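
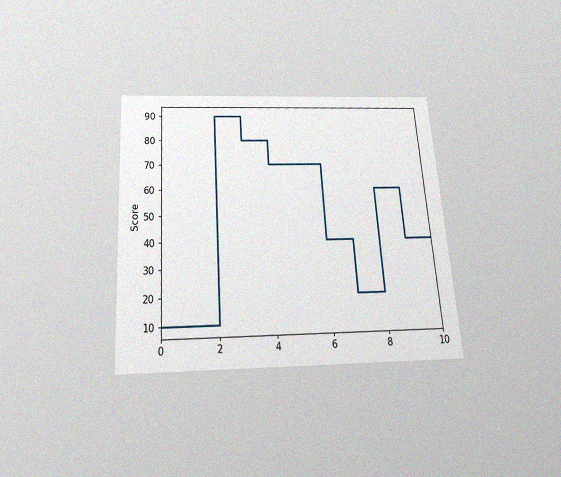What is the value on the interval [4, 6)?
70

The chart is tilted about 4° counter-clockwise and viewed slightly from below, with some photo noise. On [4, 6) the step sits at 70.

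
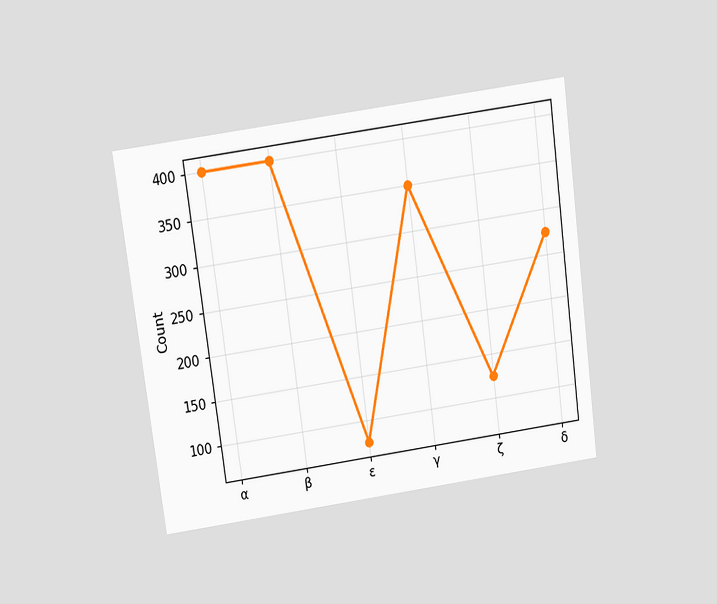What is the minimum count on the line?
75

The chart is tilted about 8° counter-clockwise and viewed slightly from above. The lowest point is at ε, and reading across to the y-axis gives 75.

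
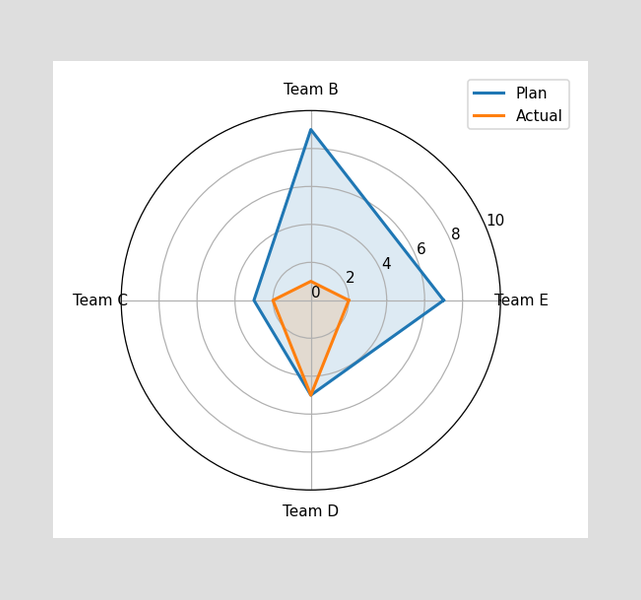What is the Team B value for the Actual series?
On the Team B axis, Actual reaches 1.

1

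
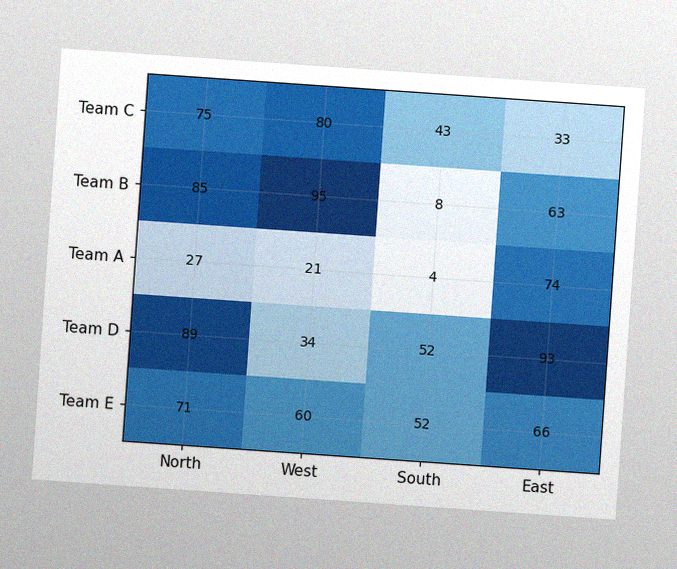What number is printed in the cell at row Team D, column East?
The chart is tilted about 4° clockwise, with some photo noise. The (Team D, East) cell reads 93.

93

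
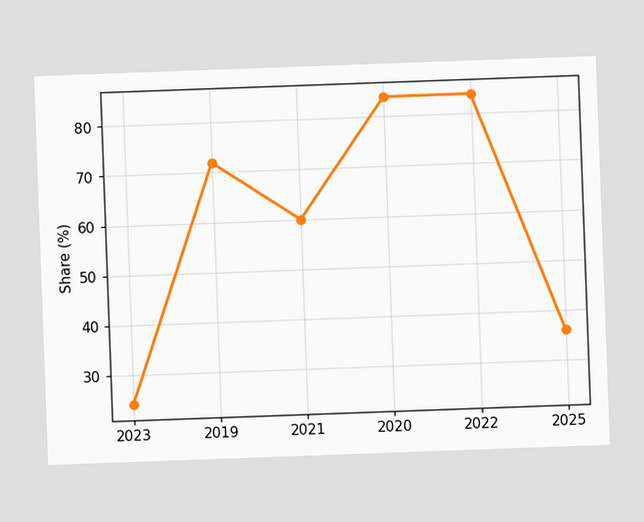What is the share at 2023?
24%

The chart is tilted about 2° counter-clockwise. At 2023, the line is at 24%.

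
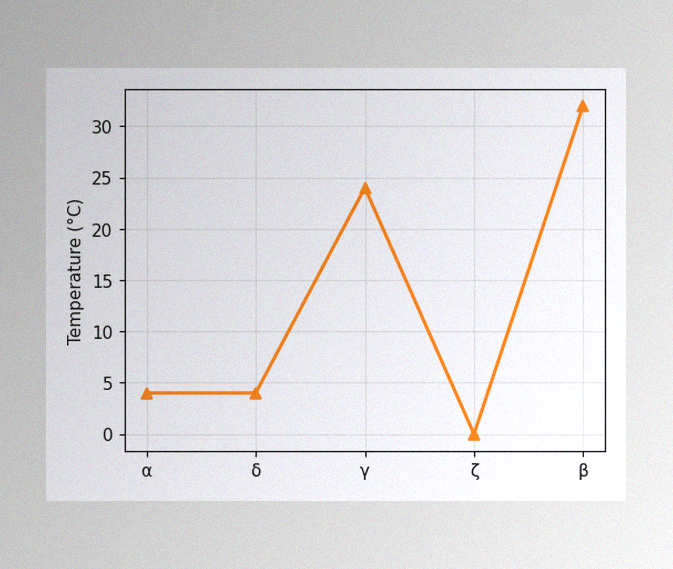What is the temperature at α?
4°C

The image has some photo noise and uneven lighting. At α, the line is at 4°C.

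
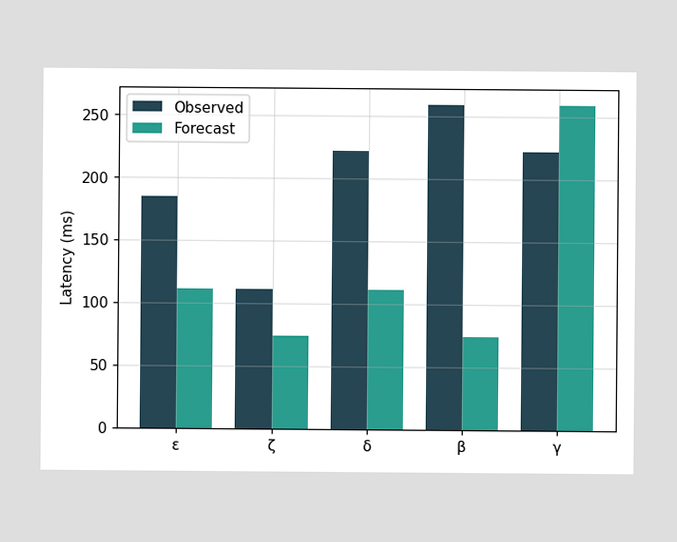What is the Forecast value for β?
The Forecast bar at β reaches 74ms on the y-axis.

74ms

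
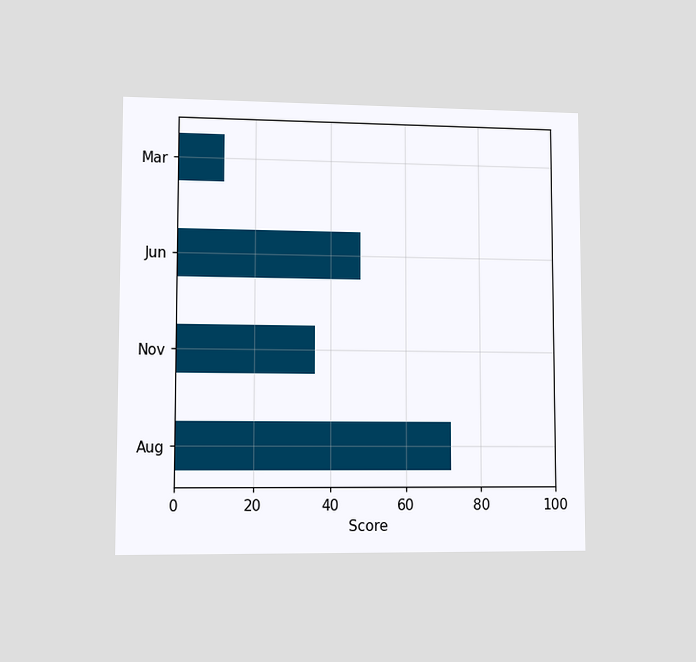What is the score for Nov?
36

The chart is viewed at a slight angle. Reading along the chart's x-axis, the Nov bar reaches 36.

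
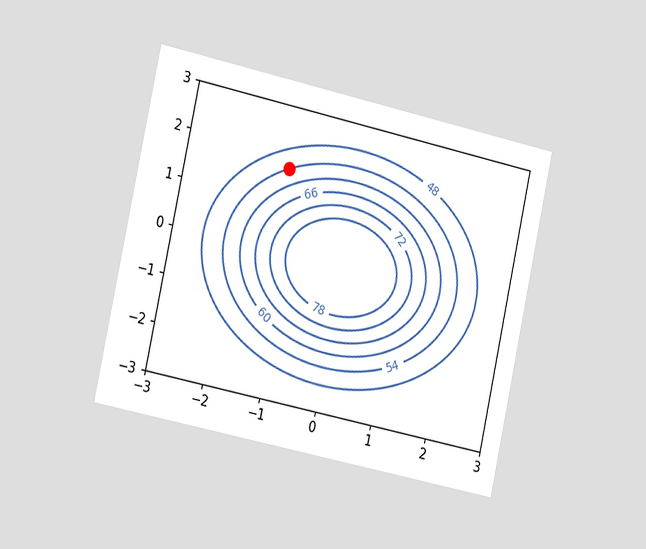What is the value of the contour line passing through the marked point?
The chart is tilted about 12° clockwise and viewed slightly from the left. The marked point sits on the contour labelled 54.

54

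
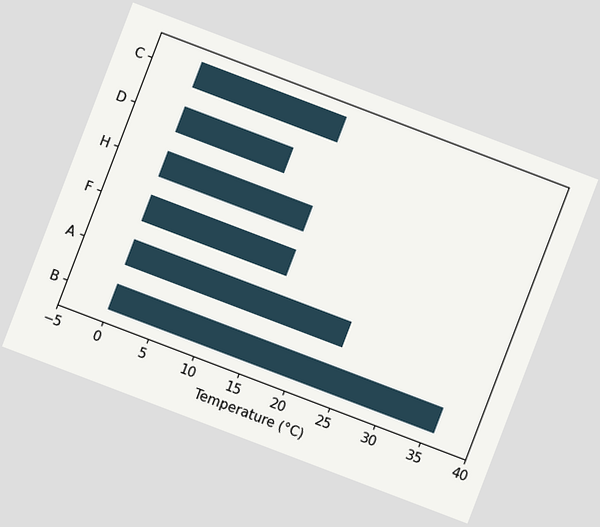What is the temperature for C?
The chart is tilted about 21° clockwise. Reading along the chart's x-axis, the C bar reaches 16°C.

16°C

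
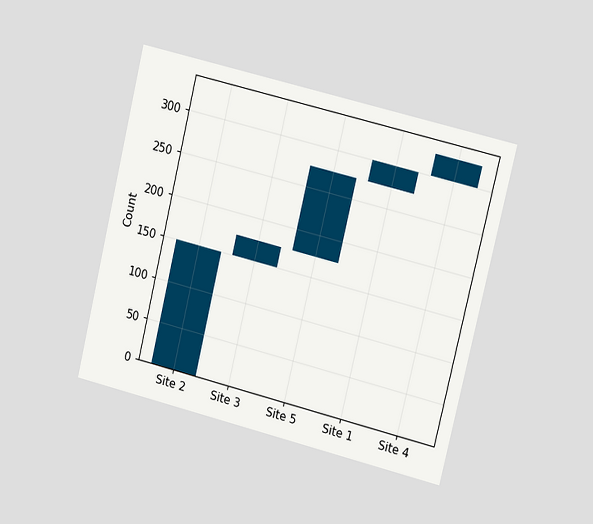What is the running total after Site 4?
325

The chart is tilted about 14° clockwise and viewed slightly from the right. After Site 4 the running total reaches 325.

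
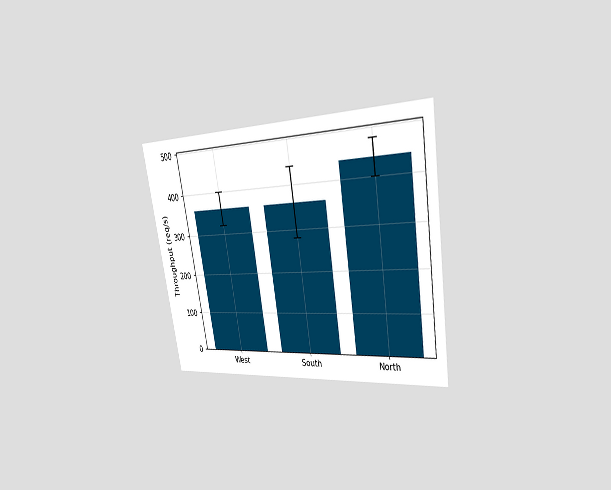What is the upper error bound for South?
The chart is tilted about 9° counter-clockwise and viewed slightly from the right. The South bar's upper whisker reaches 440req/s.

440req/s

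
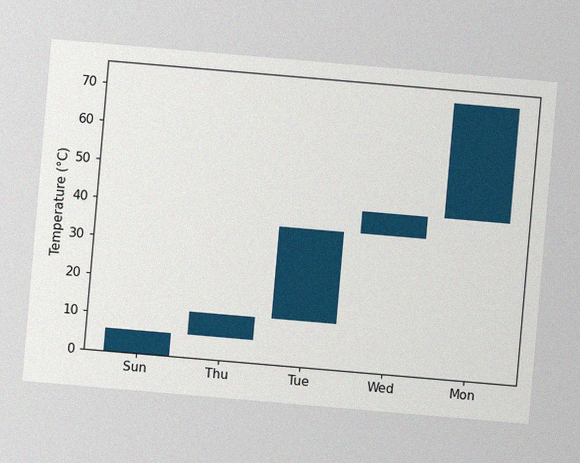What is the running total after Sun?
The chart is tilted about 5° clockwise, with some photo noise. After Sun the running total reaches 6°C.

6°C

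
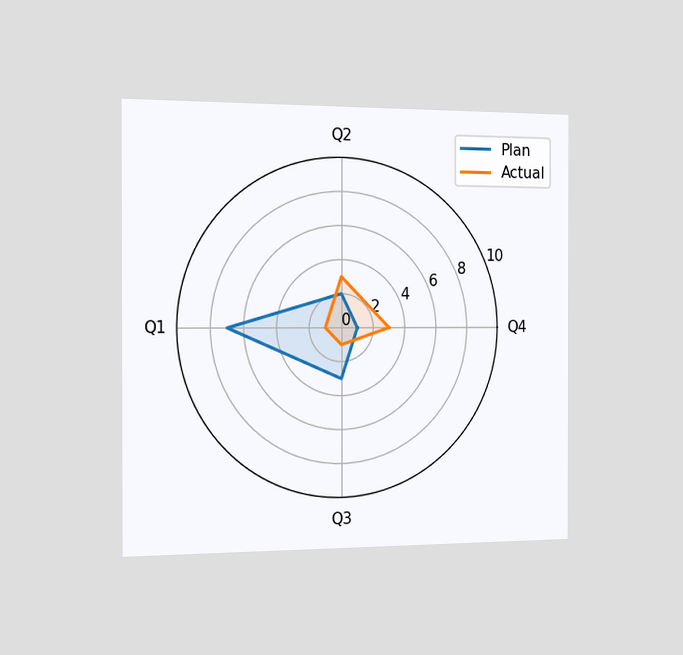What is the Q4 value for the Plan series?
The chart is viewed slightly from the left. On the Q4 axis, Plan reaches 1.

1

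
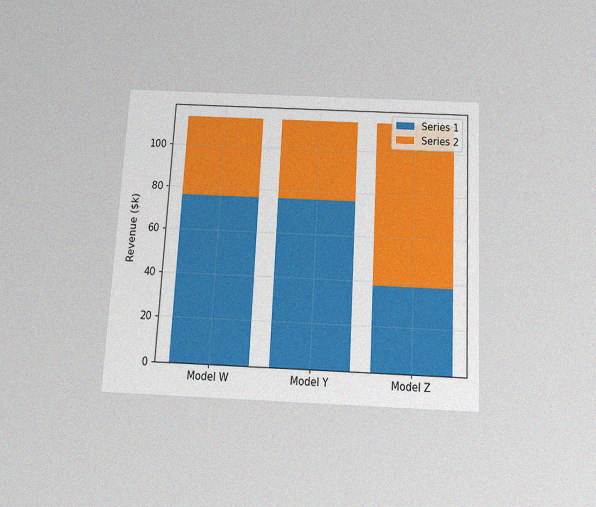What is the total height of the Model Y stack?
The chart is tilted about 3° clockwise and viewed slightly from below, with some photo noise. The Model Y stack's top reaches $114k on the y-axis.

$114k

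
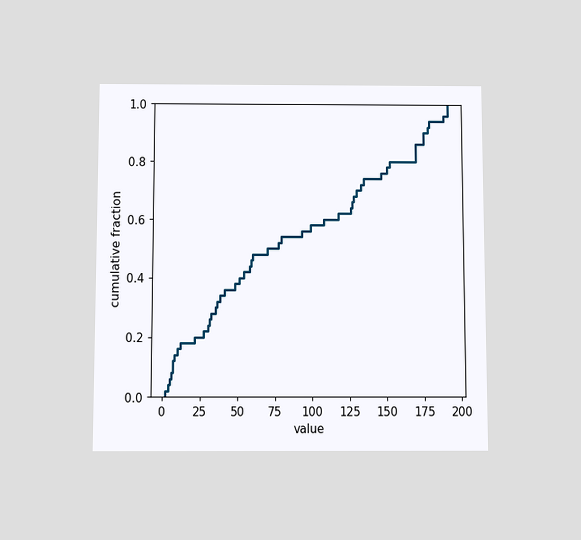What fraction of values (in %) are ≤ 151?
78%

The chart is viewed slightly from below. At x=151 the ECDF step is at 78%.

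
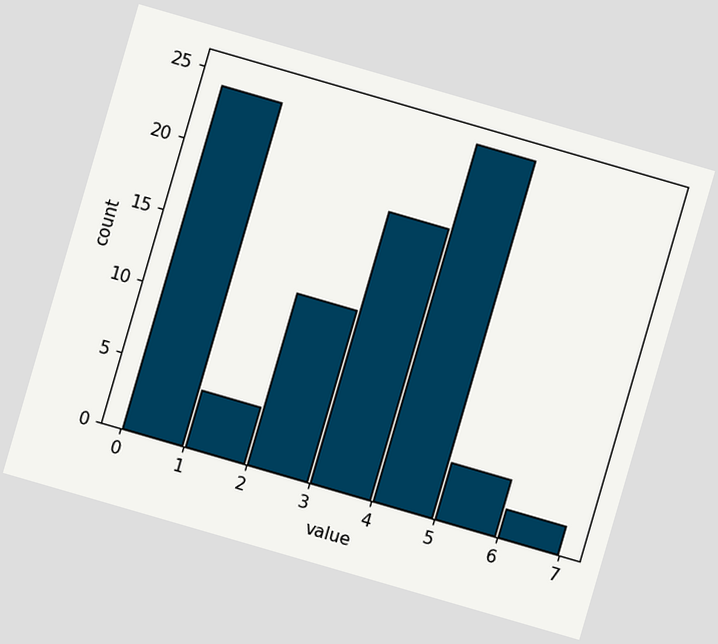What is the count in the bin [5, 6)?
The chart is tilted about 16° clockwise. The [5, 6) bin has height 4.

4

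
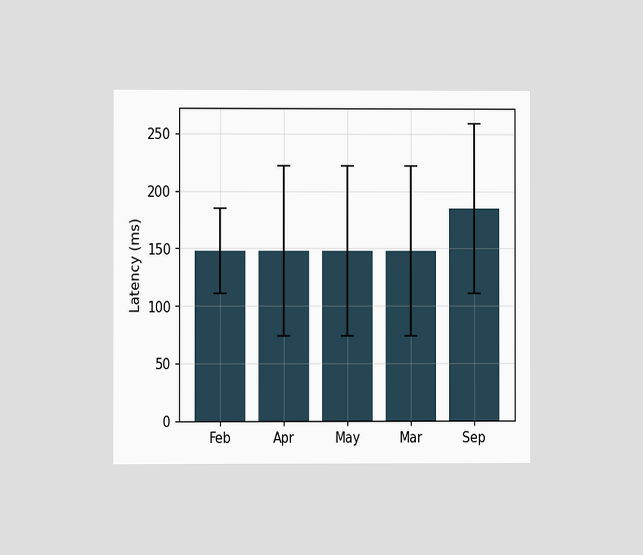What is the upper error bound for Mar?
The chart is viewed at a slight angle. The Mar bar's upper whisker reaches 222ms.

222ms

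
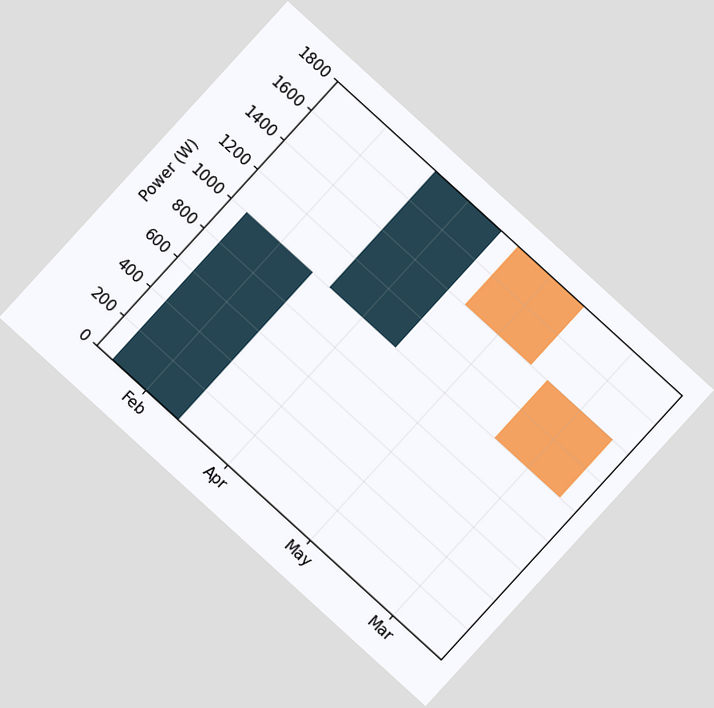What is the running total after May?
The chart is tilted about 42° clockwise. After May the running total reaches 1400W.

1400W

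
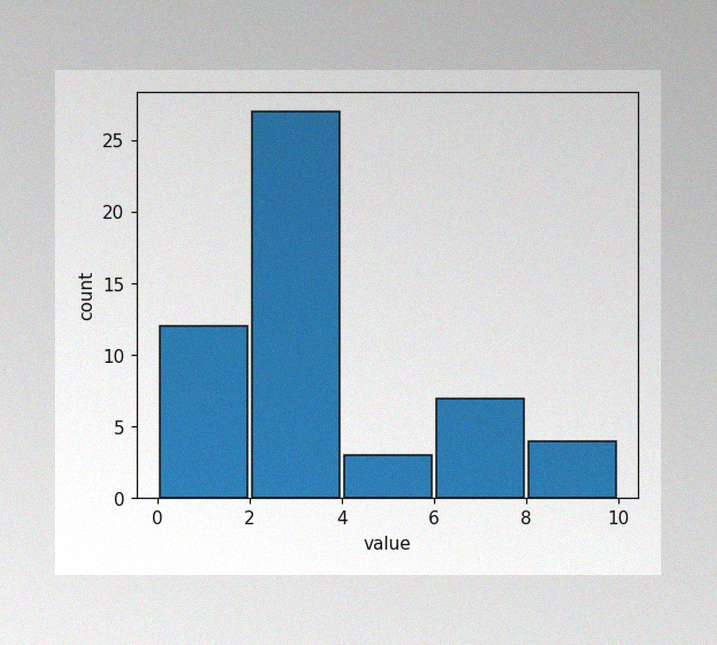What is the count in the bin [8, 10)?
The image has some photo noise and uneven lighting. The [8, 10) bin has height 4.

4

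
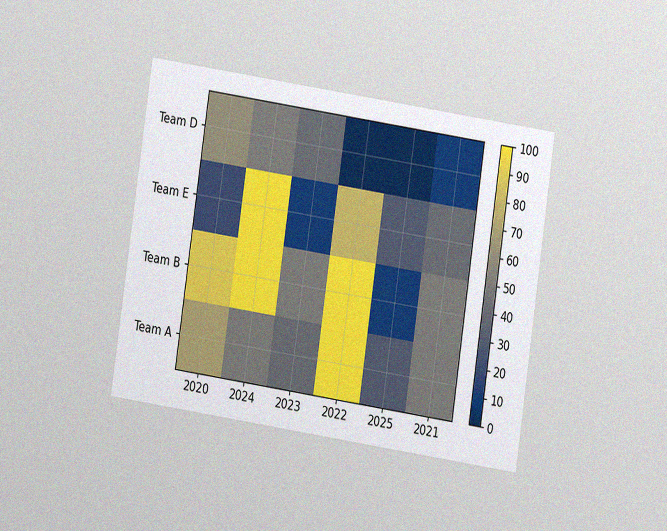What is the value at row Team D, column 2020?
The chart is tilted about 9° clockwise and viewed at a slight angle, with some photo noise. Matching cell (Team D, 2020) against the colorbar gives 60.

60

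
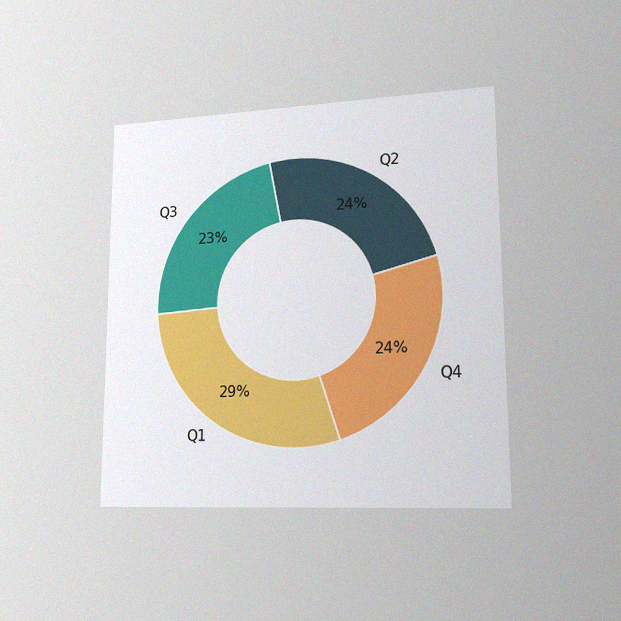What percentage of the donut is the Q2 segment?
The chart is viewed slightly from the right, with some photo noise. The Q2 segment takes up 24% of the ring.

24%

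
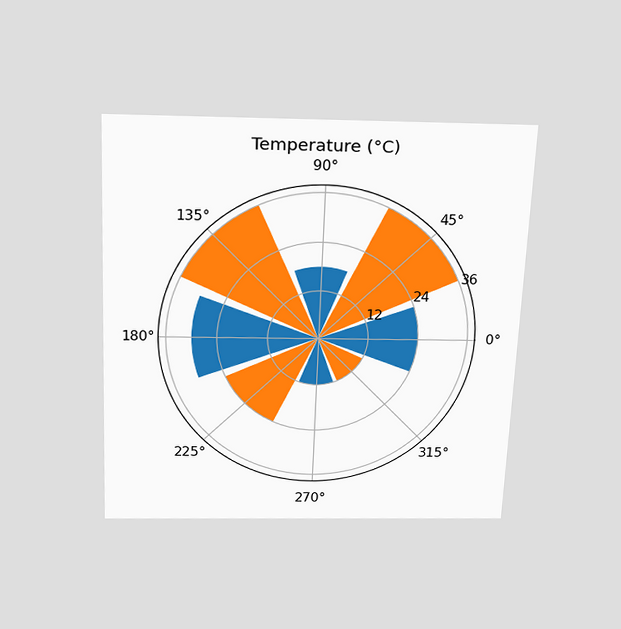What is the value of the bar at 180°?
The chart is tilted about 2° clockwise and viewed slightly from above. The bar at 180° reaches 30°C on the radial axis.

30°C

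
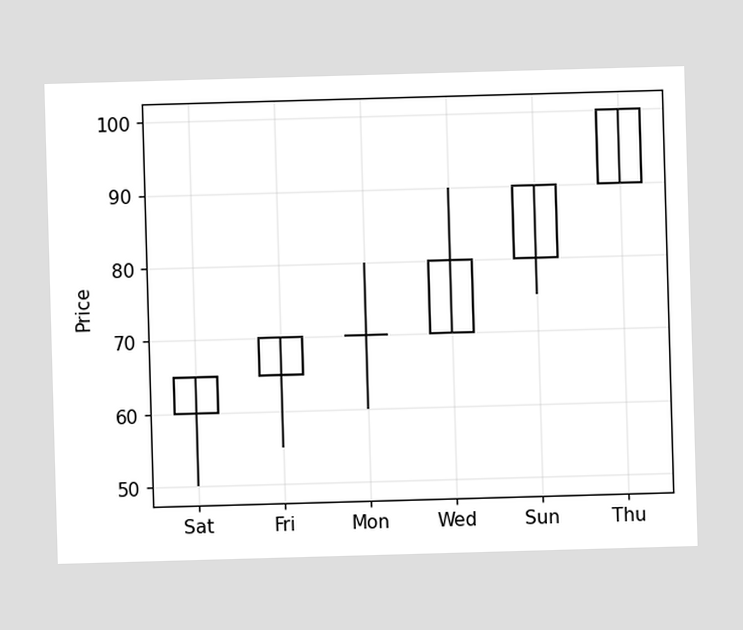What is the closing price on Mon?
70

The Mon candle closes at 70.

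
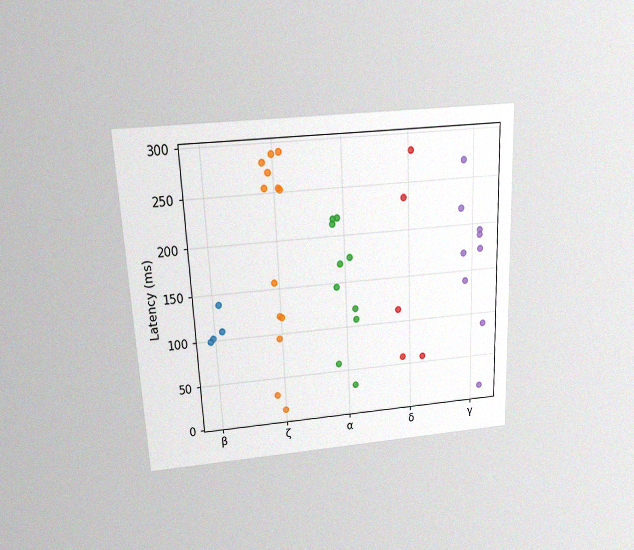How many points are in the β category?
The chart is tilted about 3° counter-clockwise and viewed slightly from above, with some photo noise. Counting the markers in the β column gives 4.

4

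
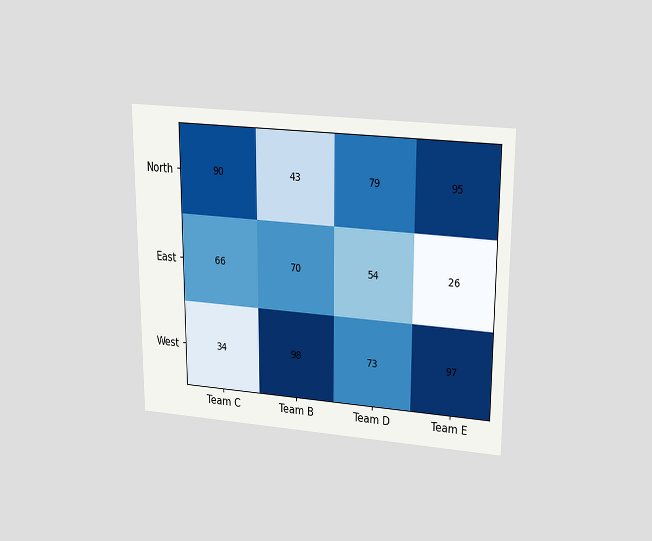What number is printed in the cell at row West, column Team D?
73

The chart is viewed slightly from above. The (West, Team D) cell reads 73.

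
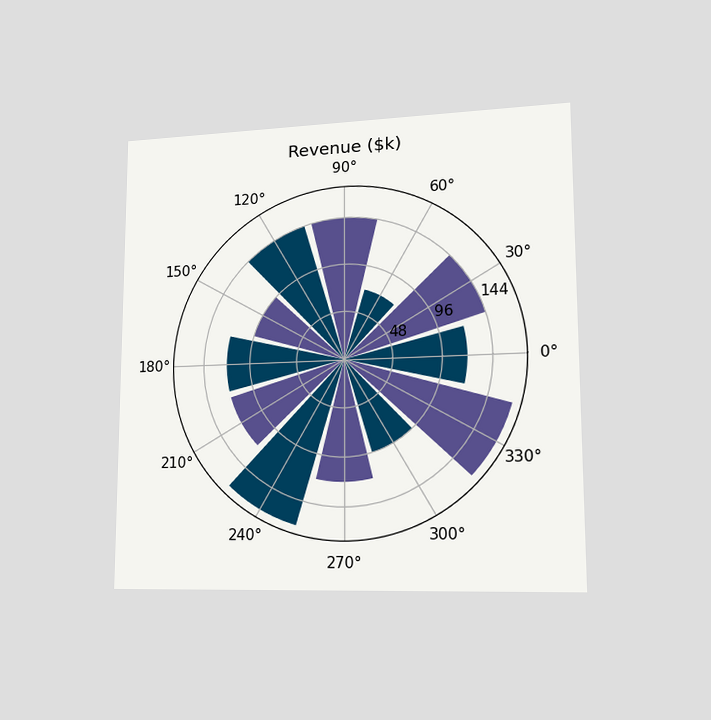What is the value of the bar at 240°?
$168k

The chart is viewed slightly from the right. The bar at 240° reaches $168k on the radial axis.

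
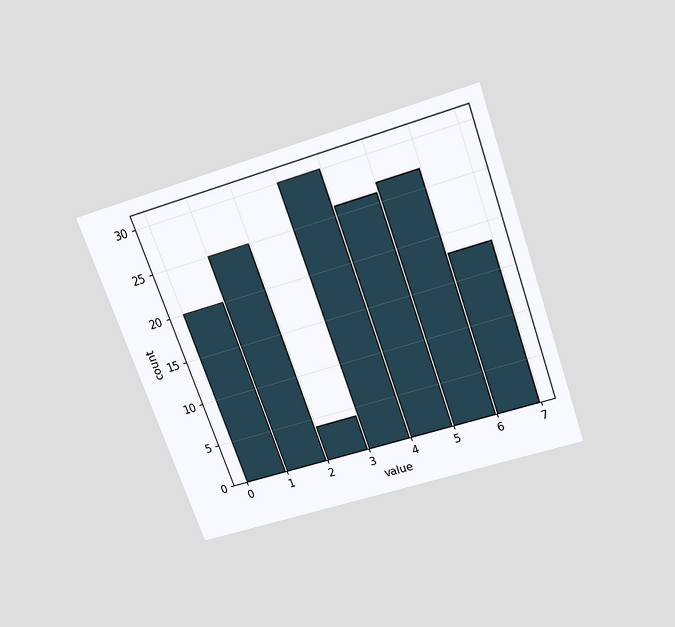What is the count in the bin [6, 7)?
18

The chart is tilted about 19° counter-clockwise and viewed slightly from above. The [6, 7) bin has height 18.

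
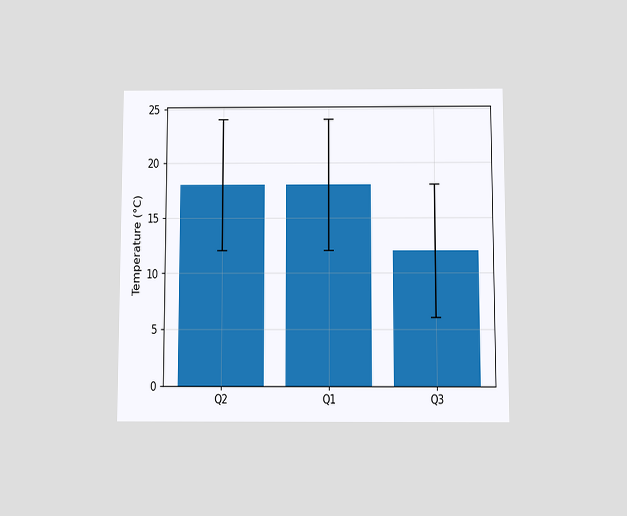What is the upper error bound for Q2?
The chart is viewed slightly from below. The Q2 bar's upper whisker reaches 24°C.

24°C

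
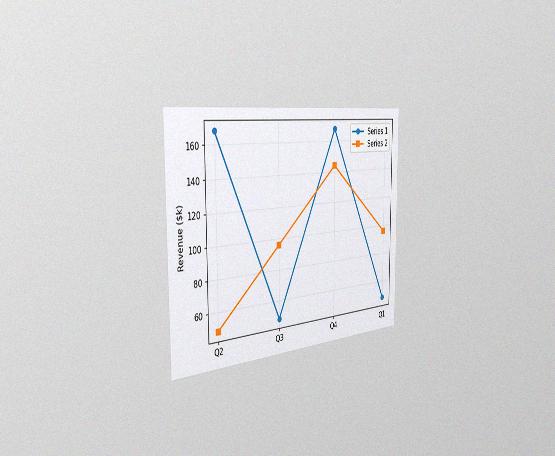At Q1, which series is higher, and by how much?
The chart is viewed slightly from the left, with some photo noise. At Q1, Series 2 sits above the other line by $48k.

Series 2, by $48k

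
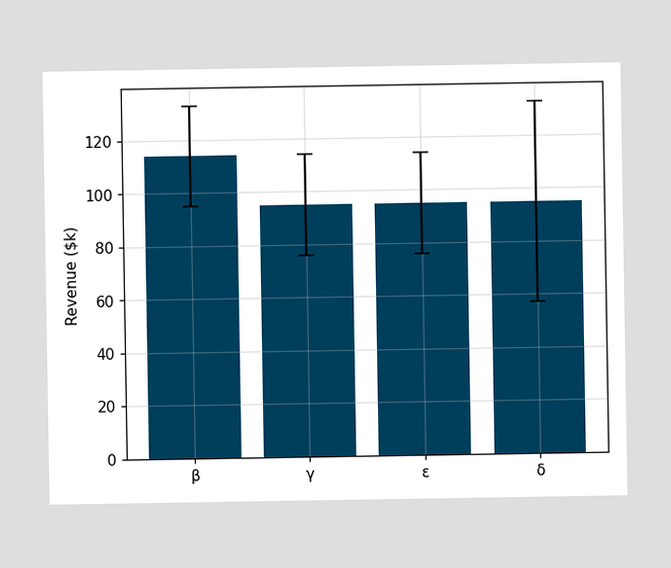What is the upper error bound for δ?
$133k

The δ bar's upper whisker reaches $133k.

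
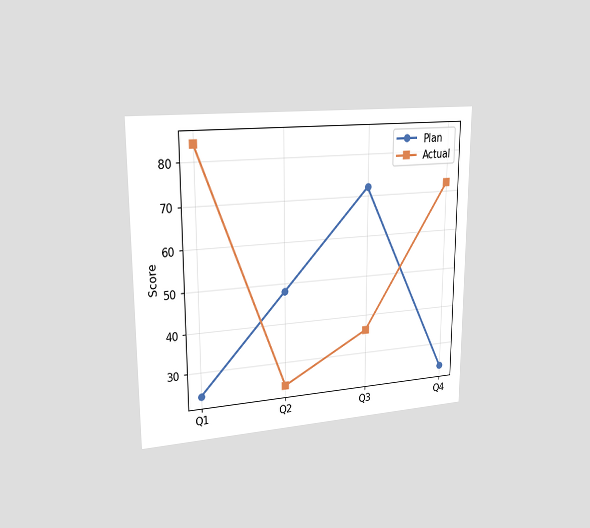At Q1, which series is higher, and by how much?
The chart is viewed slightly from the left. At Q1, Actual sits above the other line by 60.

Actual, by 60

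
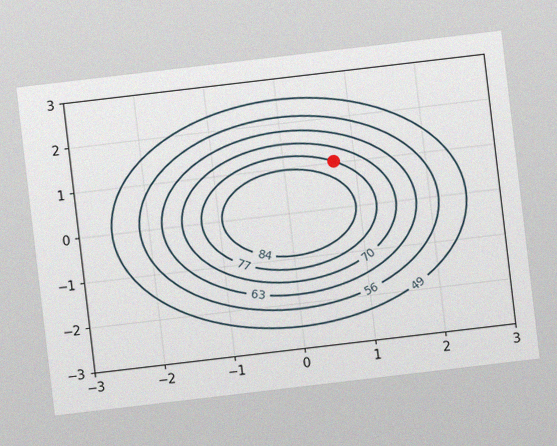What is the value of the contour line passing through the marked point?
The chart is tilted about 7° counter-clockwise, with some photo noise. The marked point sits on the contour labelled 77.

77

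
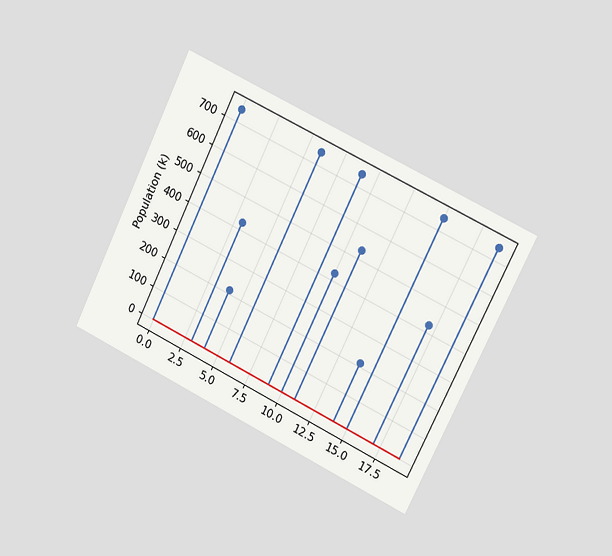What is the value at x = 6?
742k

The chart is tilted about 26° clockwise and viewed slightly from the right. The stem at x=6 reaches 742k.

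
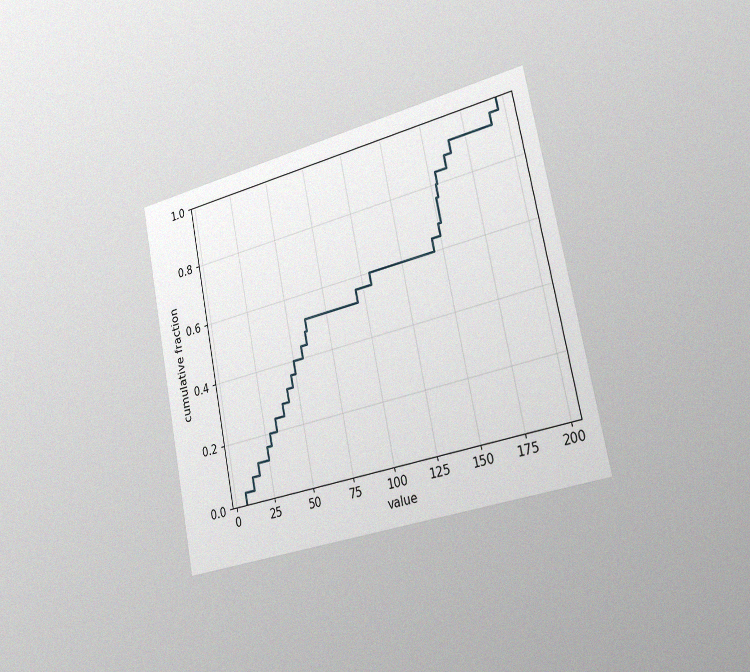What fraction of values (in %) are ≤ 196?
100%

The chart is tilted about 11° counter-clockwise and viewed slightly from the right, with some photo noise. At x=196 the ECDF step is at 100%.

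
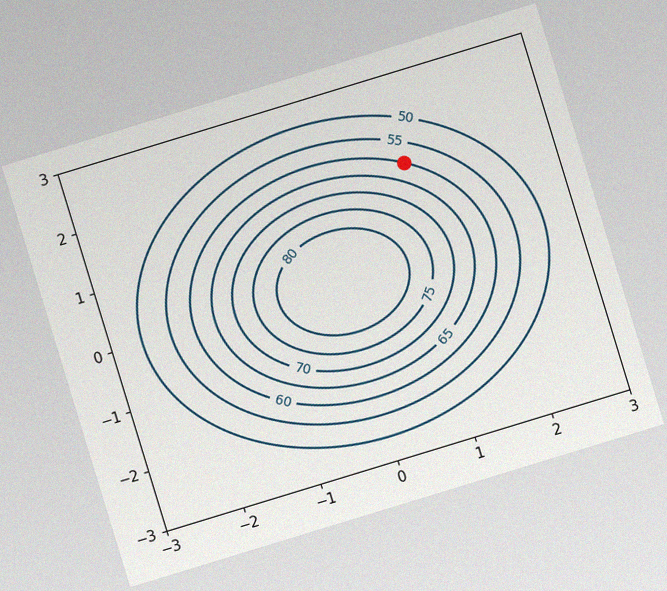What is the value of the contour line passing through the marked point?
The chart is tilted about 17° counter-clockwise, with some photo noise. The marked point sits on the contour labelled 60.

60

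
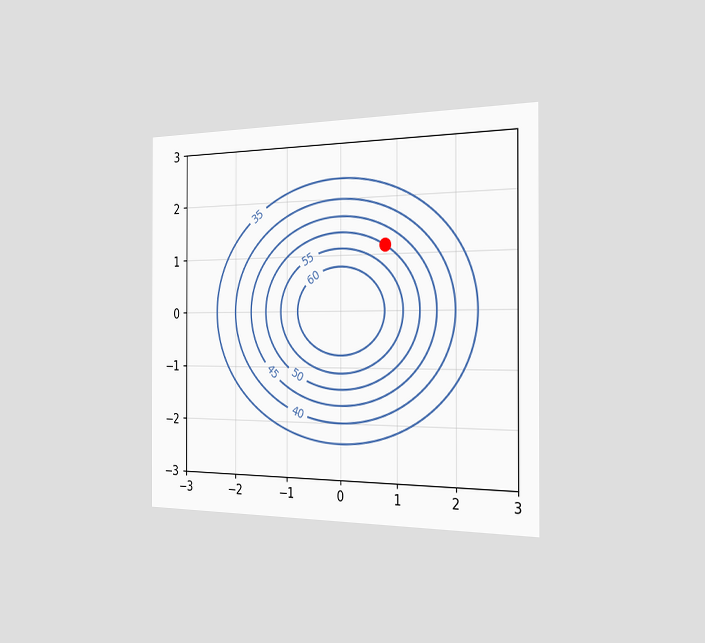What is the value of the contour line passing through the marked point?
The chart is viewed slightly from the right. The marked point sits on the contour labelled 50.

50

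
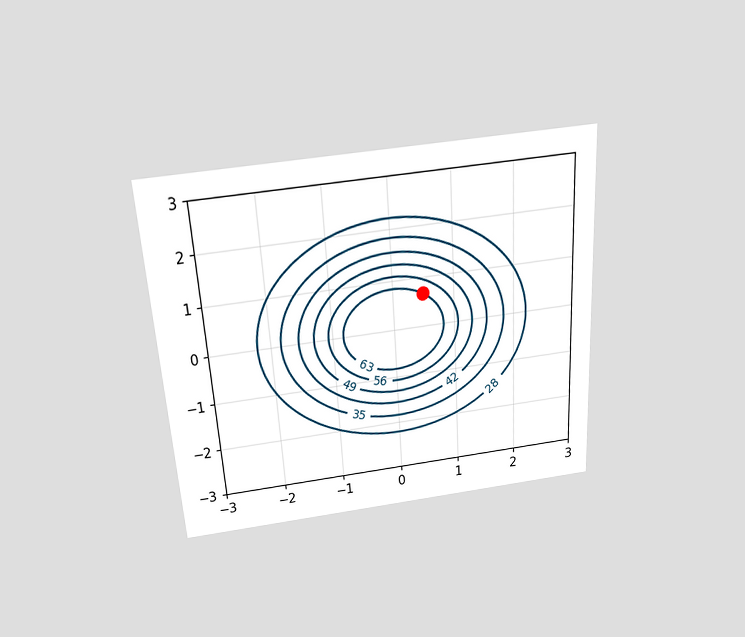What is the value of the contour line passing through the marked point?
63

The chart is tilted about 4° counter-clockwise and viewed slightly from above. The marked point sits on the contour labelled 63.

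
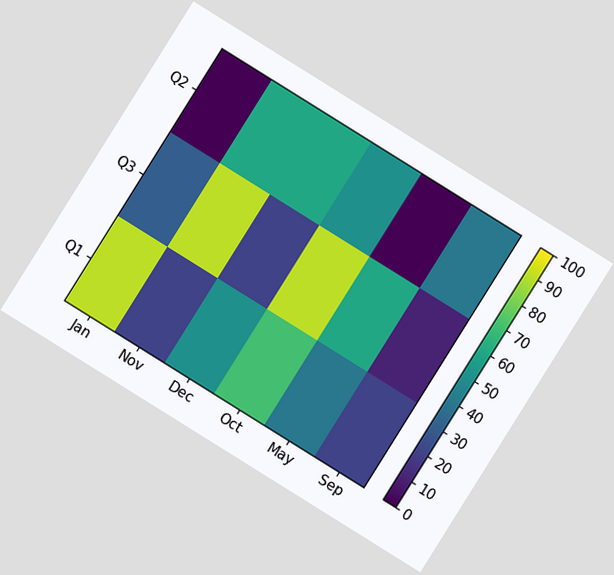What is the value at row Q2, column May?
The chart is tilted about 32° clockwise. Matching cell (Q2, May) against the colorbar gives 0.

0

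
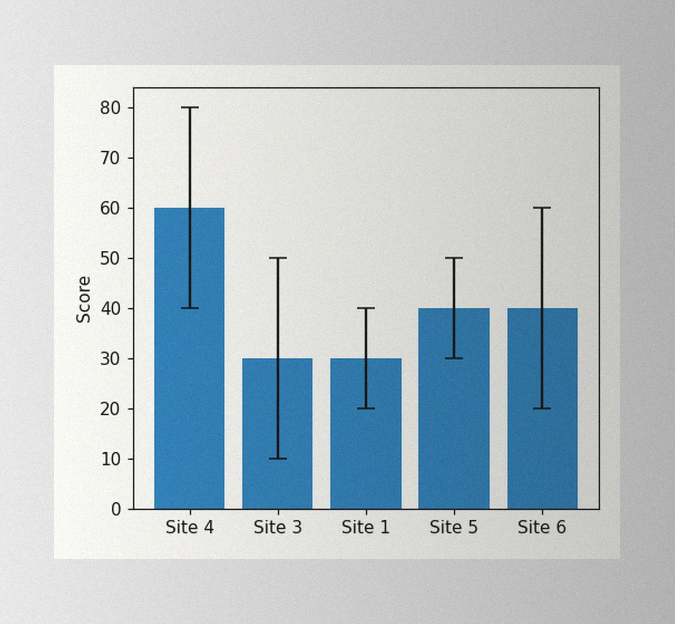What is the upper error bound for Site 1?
40

The image has some photo noise and uneven lighting. The Site 1 bar's upper whisker reaches 40.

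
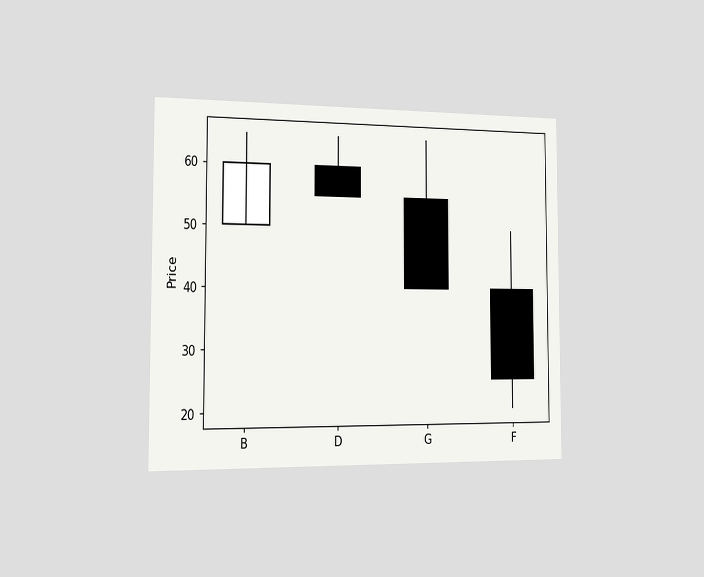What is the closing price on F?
The chart is viewed slightly from the left. The F candle closes at 25.

25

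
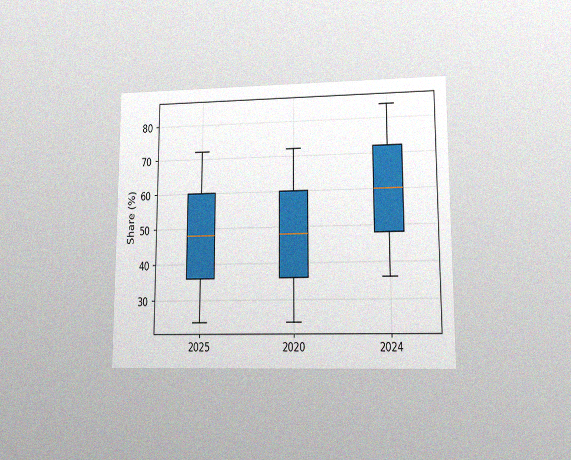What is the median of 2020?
48%

The chart is viewed at a slight angle, with some photo noise. The median line in the 2020 box sits at 48%.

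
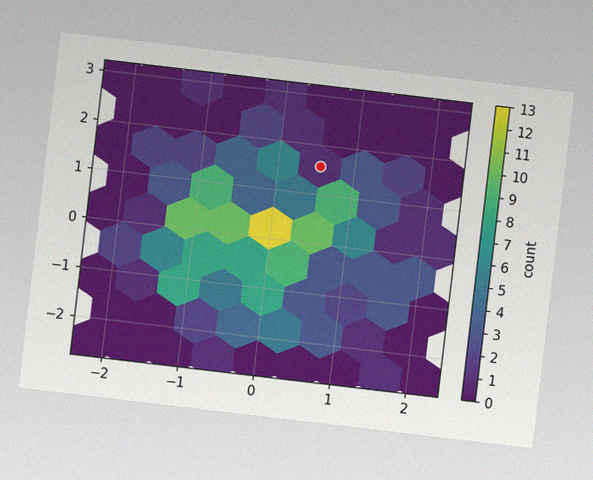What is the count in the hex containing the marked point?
The chart is tilted about 7° clockwise, with some photo noise. The marked hex reads 1 on the colorbar.

1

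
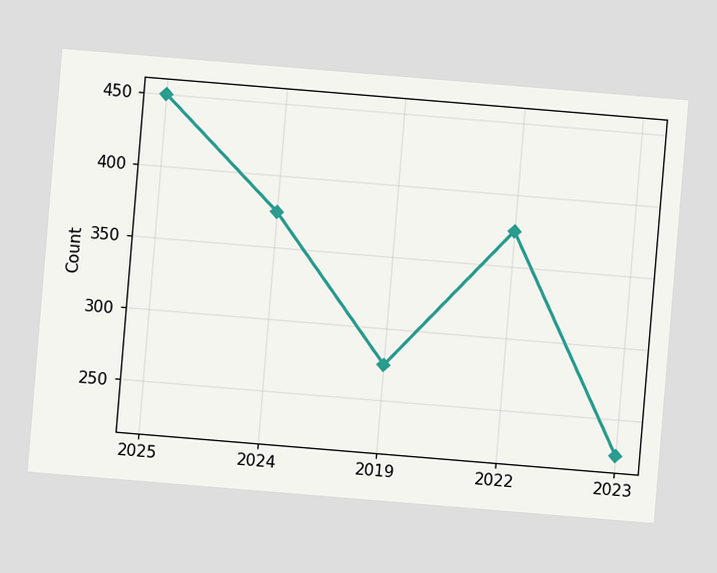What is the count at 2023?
225

The chart is tilted about 5° clockwise. At 2023, the line is at 225.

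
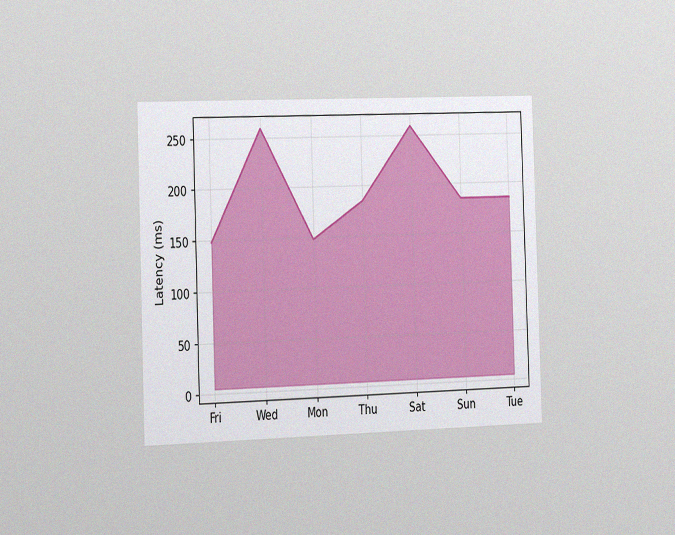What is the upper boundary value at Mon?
148ms

The chart is viewed slightly from the left, with some photo noise. At Mon the upper boundary is at 148ms.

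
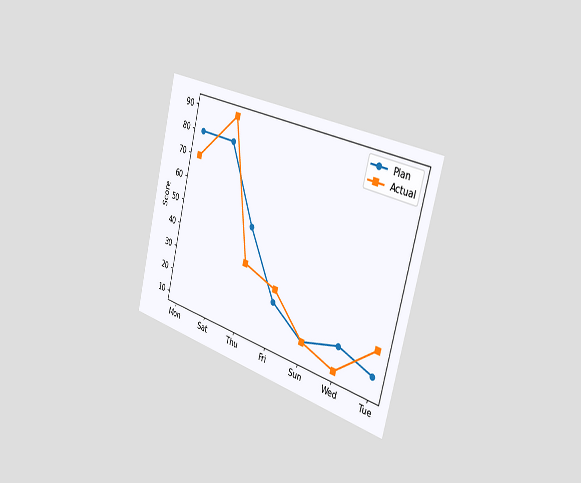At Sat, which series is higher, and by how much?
The chart is tilted about 14° clockwise and viewed slightly from the right. At Sat, Actual sits above the other line by 10.

Actual, by 10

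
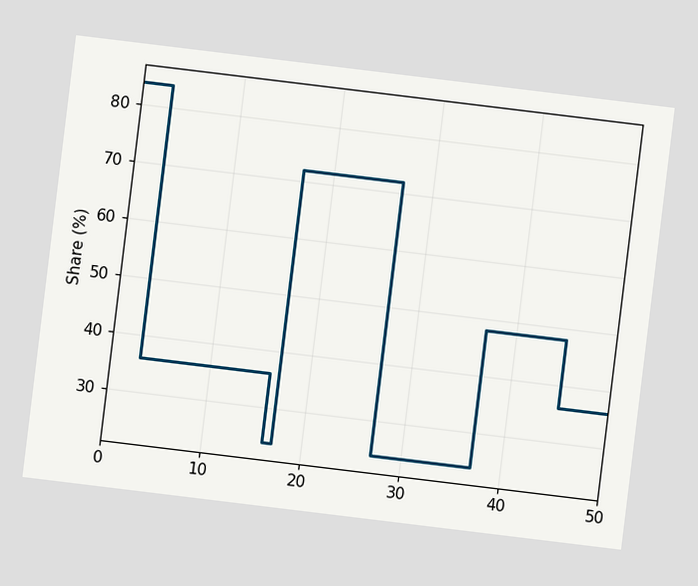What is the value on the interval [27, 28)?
24%

The chart is tilted about 7° clockwise. On [27, 28) the step sits at 24%.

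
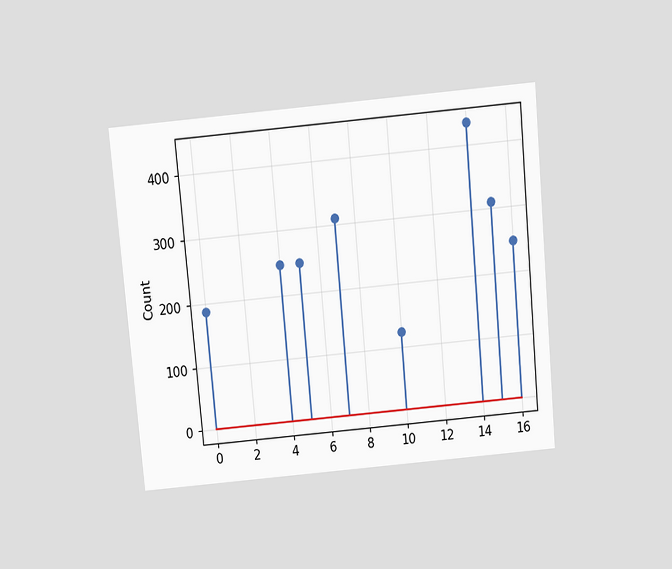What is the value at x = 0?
The chart is tilted about 5° counter-clockwise and viewed slightly from above. The stem at x=0 reaches 186.

186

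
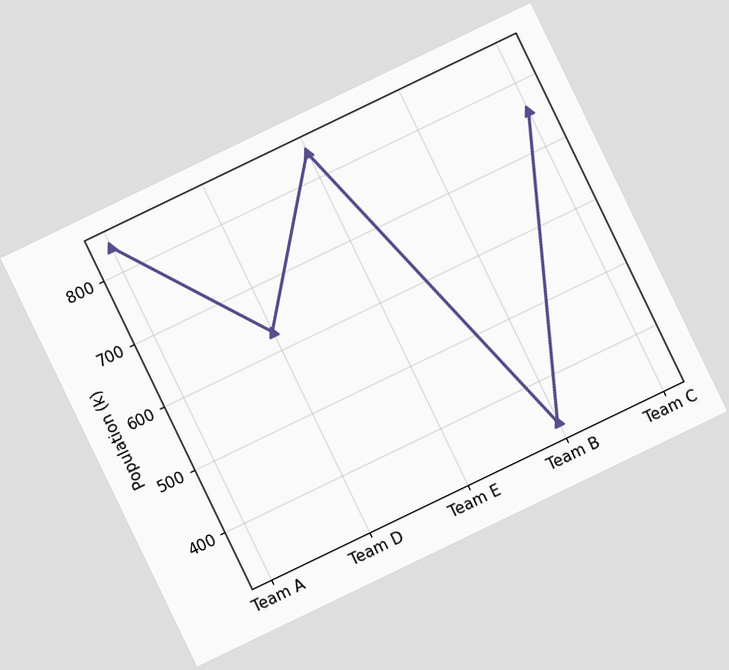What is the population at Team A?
840k

The chart is tilted about 26° counter-clockwise. At Team A, the line is at 840k.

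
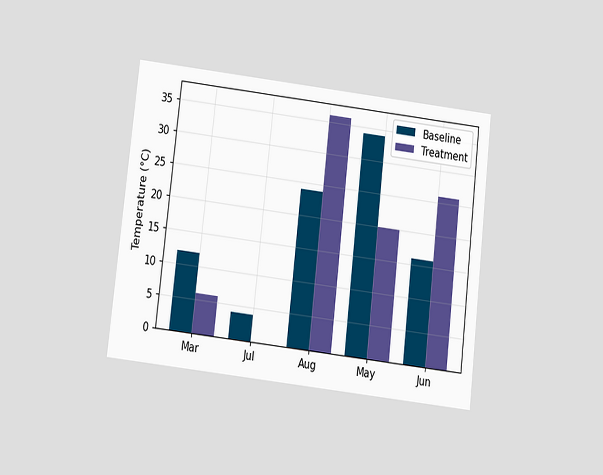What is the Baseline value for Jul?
The chart is tilted about 7° clockwise and viewed slightly from below. The Baseline bar at Jul reaches 4°C on the y-axis.

4°C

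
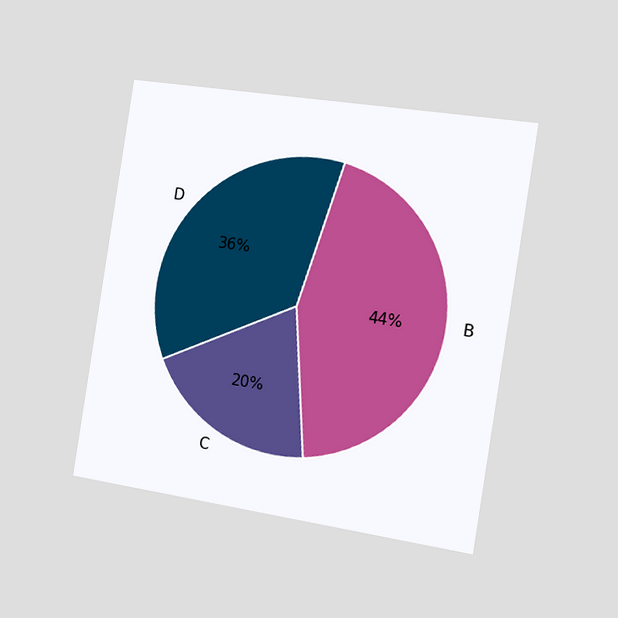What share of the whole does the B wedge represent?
44%

The chart is tilted about 9° clockwise and viewed slightly from the right. The B slice takes up 44% of the pie.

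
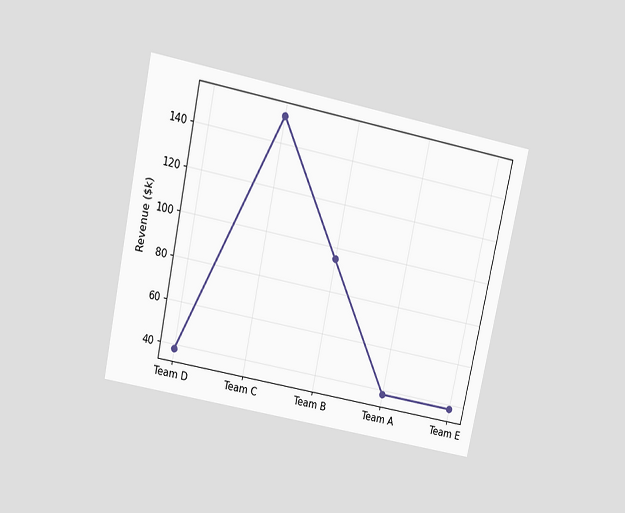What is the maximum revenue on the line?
The chart is tilted about 12° clockwise and viewed slightly from above. The highest point is at Team C, and reading across to the y-axis gives $152k.

$152k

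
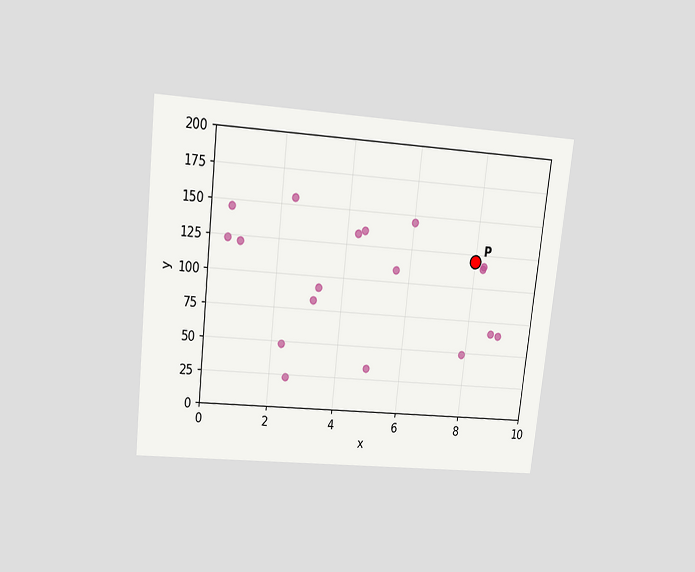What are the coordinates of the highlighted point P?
(8, 120)

The chart is tilted about 6° clockwise and viewed slightly from above. Following the gridlines from P to each axis, P sits at (8, 120).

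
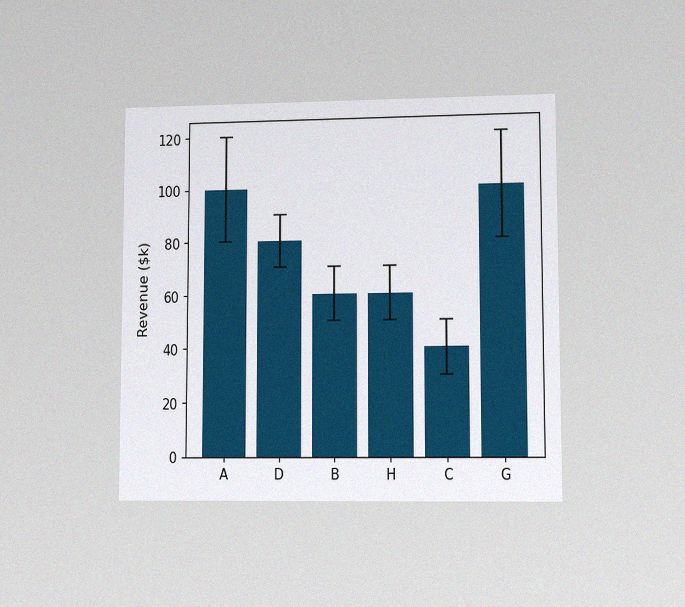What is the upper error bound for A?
The chart is viewed at a slight angle, with some photo noise. The A bar's upper whisker reaches $120k.

$120k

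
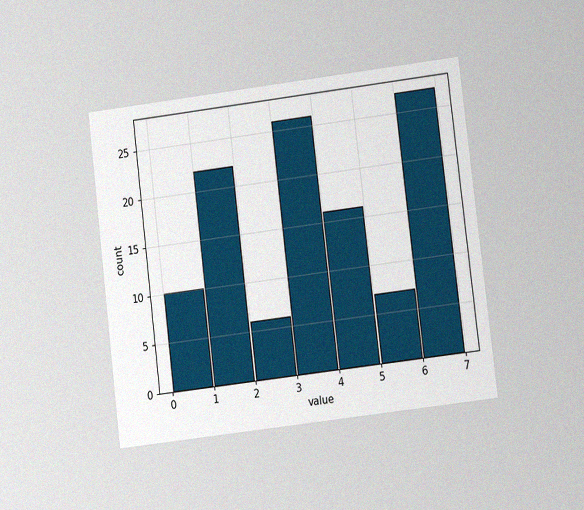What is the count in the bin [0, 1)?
10

The chart is tilted about 7° counter-clockwise and viewed at a slight angle, with some photo noise. The [0, 1) bin has height 10.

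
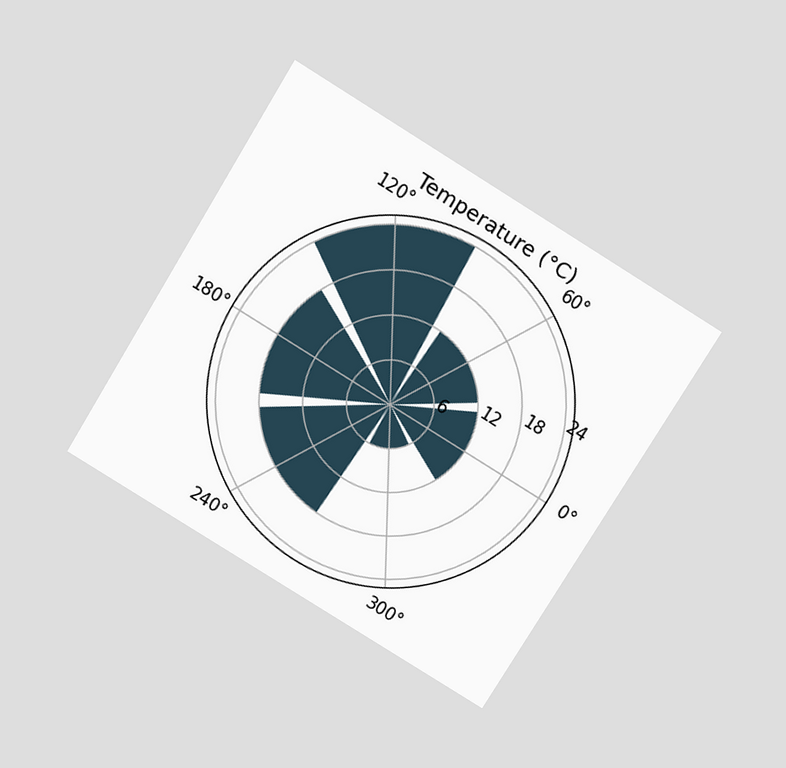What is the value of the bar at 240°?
18°C

The chart is tilted about 32° clockwise and viewed slightly from above. The bar at 240° reaches 18°C on the radial axis.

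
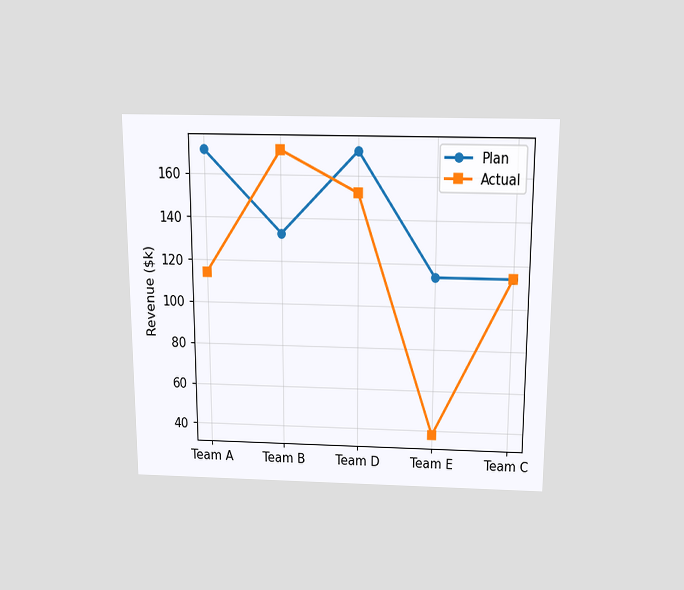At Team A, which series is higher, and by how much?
Plan, by $57k

The chart is viewed slightly from above. At Team A, Plan sits above the other line by $57k.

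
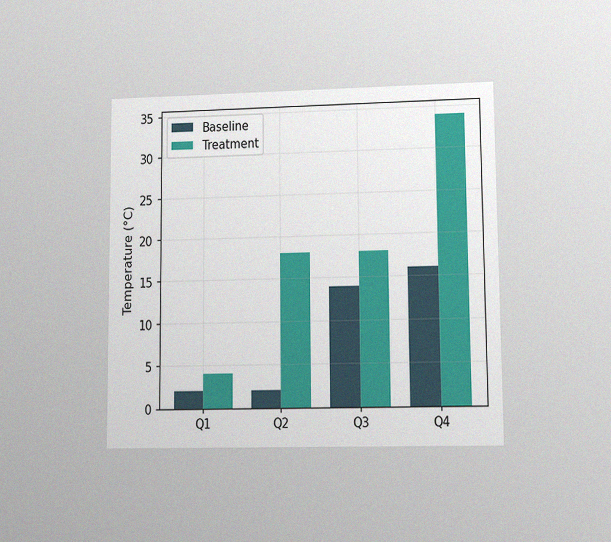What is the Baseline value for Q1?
2°C

The chart is viewed at a slight angle, with some photo noise. The Baseline bar at Q1 reaches 2°C on the y-axis.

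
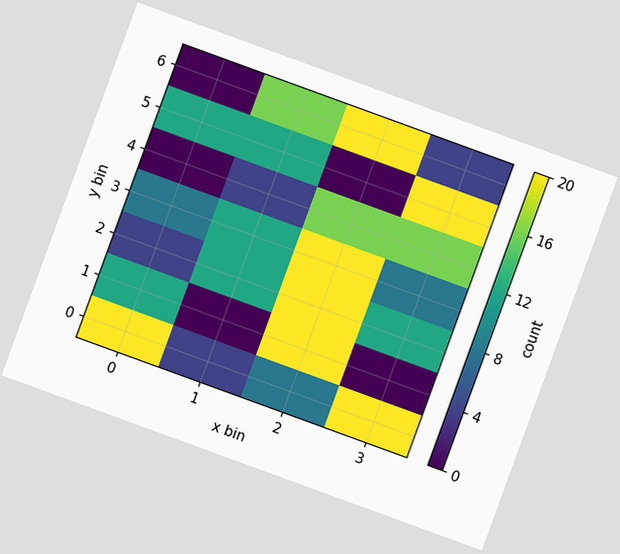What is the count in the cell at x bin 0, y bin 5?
The chart is tilted about 20° clockwise. Matching the cell (0, 5) against the colorbar gives 12.

12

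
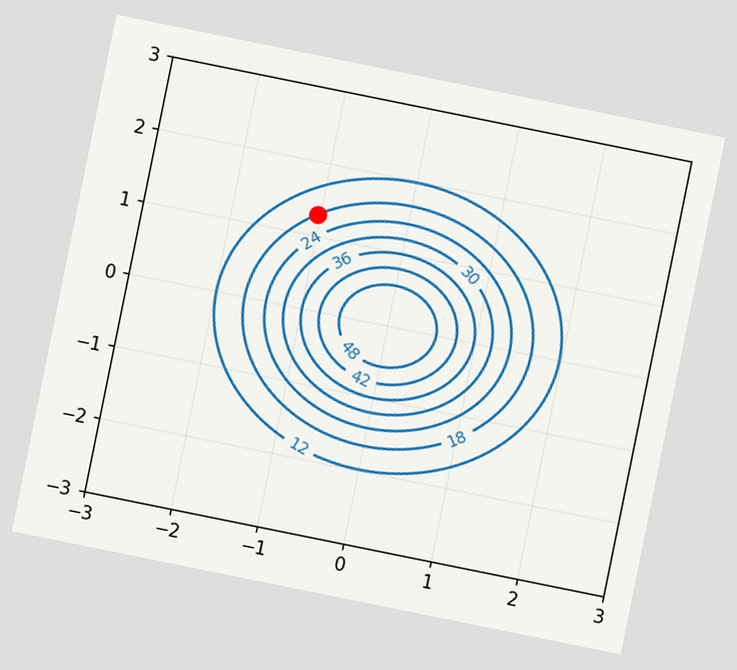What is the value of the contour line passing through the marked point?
18

The chart is tilted about 11° clockwise. The marked point sits on the contour labelled 18.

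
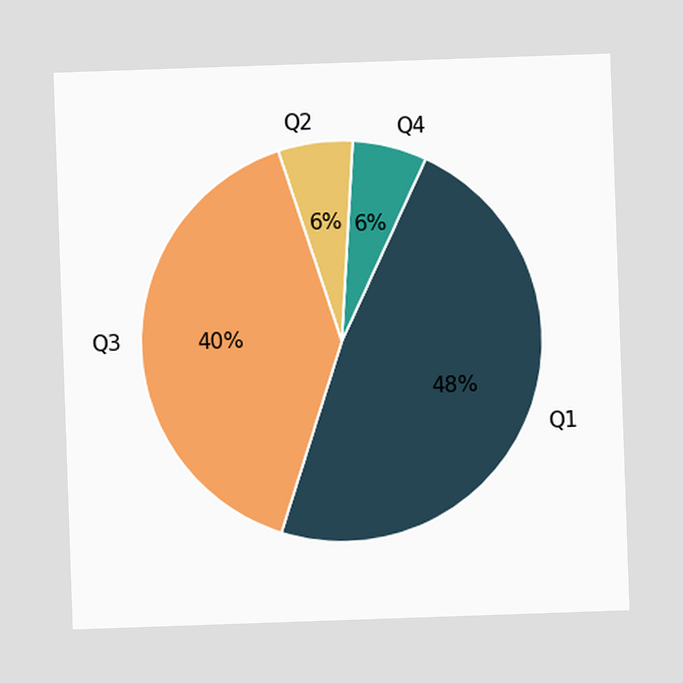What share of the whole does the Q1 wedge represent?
The Q1 slice takes up 48% of the pie.

48%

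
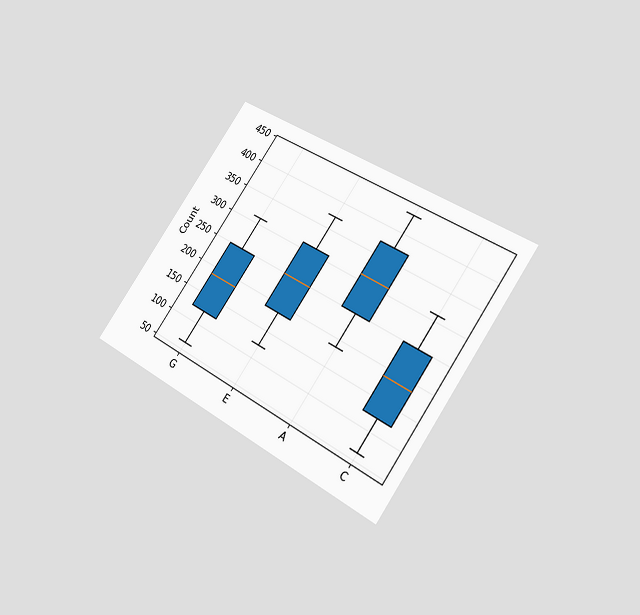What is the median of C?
The chart is tilted about 35° clockwise and viewed at a slight angle. The median line in the C box sits at 186.

186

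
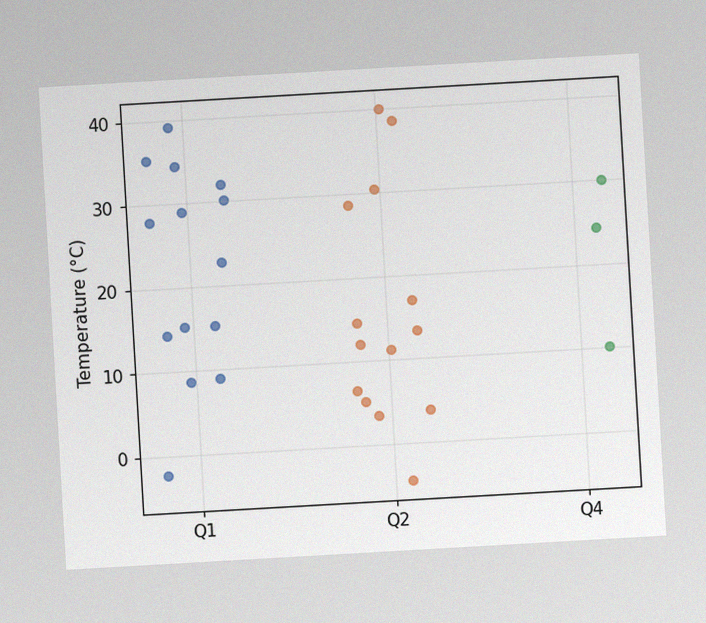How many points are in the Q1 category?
The chart is tilted about 3° counter-clockwise, with some photo noise. Counting the markers in the Q1 column gives 14.

14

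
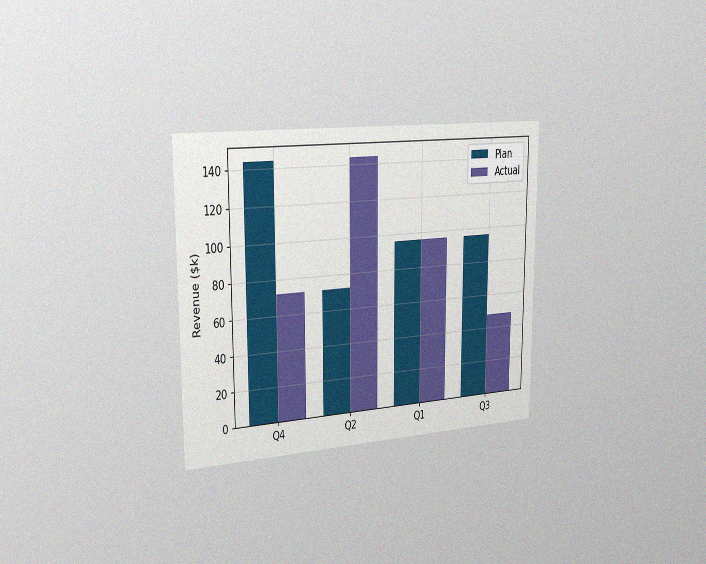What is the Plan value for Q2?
The chart is viewed slightly from the left, with some photo noise. The Plan bar at Q2 reaches $72k on the y-axis.

$72k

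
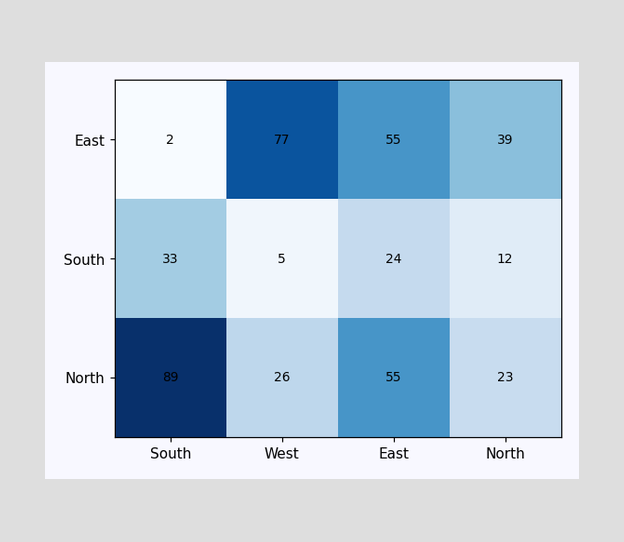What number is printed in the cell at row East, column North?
39

The (East, North) cell reads 39.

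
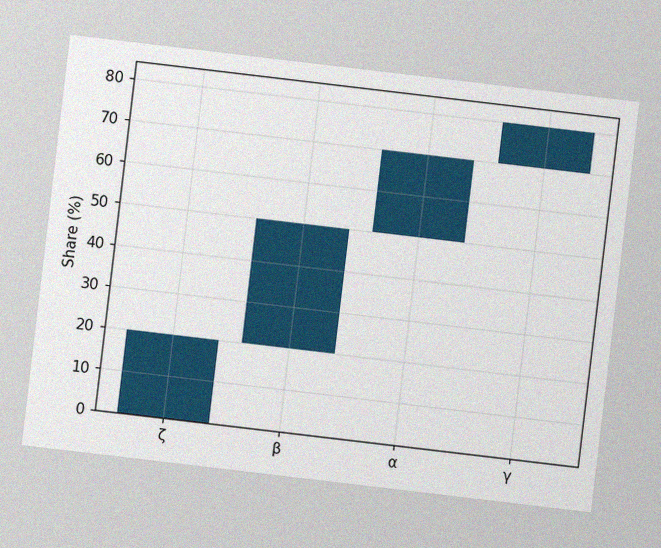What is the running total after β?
The chart is tilted about 7° clockwise, with some photo noise. After β the running total reaches 50%.

50%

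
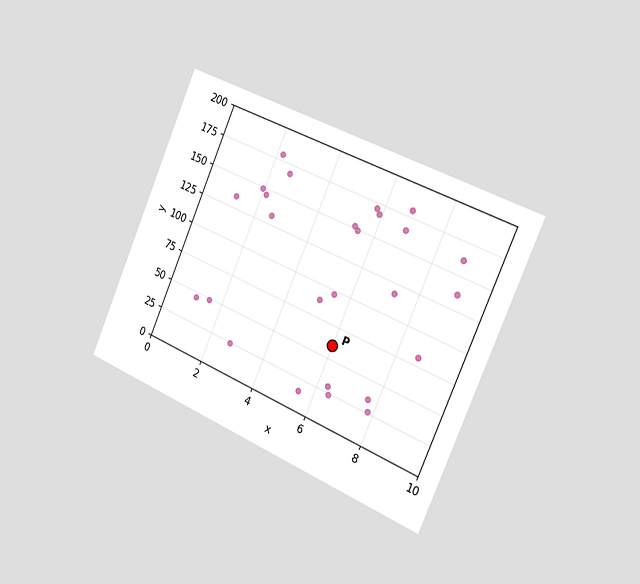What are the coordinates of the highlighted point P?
The chart is tilted about 23° clockwise and viewed slightly from the right. Following the gridlines from P to each axis, P sits at (6, 60).

(6, 60)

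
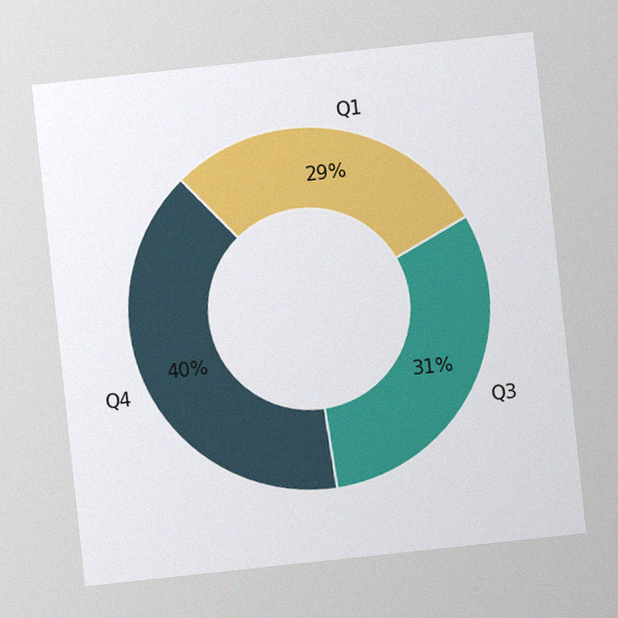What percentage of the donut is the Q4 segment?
40%

The chart is tilted about 6° counter-clockwise, with some photo noise. The Q4 segment takes up 40% of the ring.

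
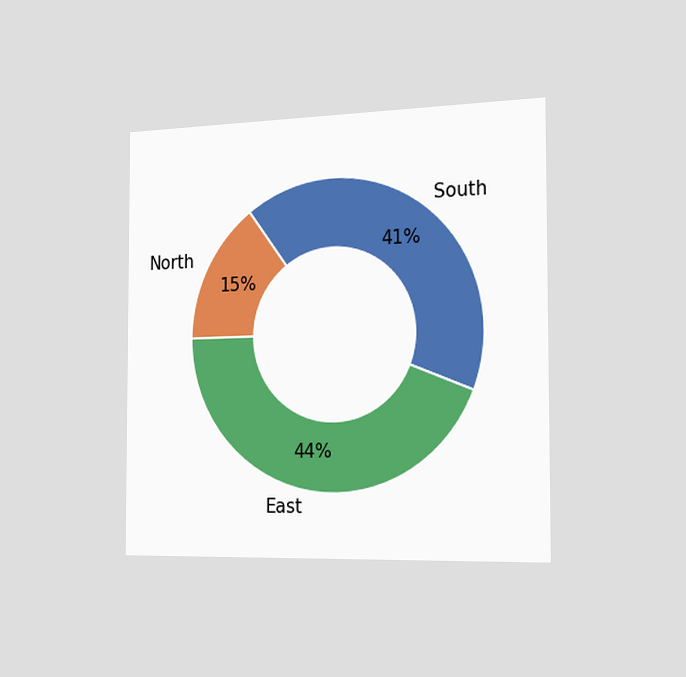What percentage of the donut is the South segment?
41%

The chart is viewed slightly from the right. The South segment takes up 41% of the ring.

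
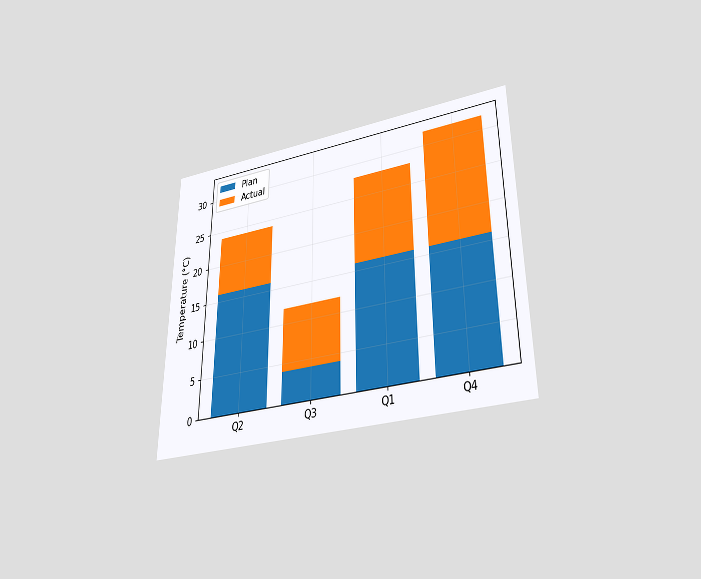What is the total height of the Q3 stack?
The chart is viewed slightly from below. The Q3 stack's top reaches 12°C on the y-axis.

12°C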